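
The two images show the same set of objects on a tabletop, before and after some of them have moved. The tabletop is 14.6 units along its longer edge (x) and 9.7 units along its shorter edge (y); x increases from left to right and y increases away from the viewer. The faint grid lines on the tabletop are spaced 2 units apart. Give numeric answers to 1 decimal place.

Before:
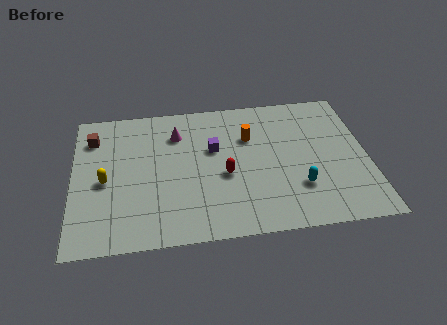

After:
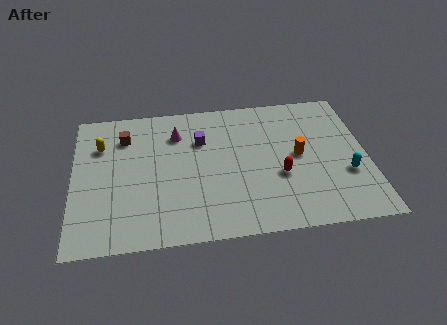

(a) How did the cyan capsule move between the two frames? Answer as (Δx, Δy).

(2.4, 0.6)

The cyan capsule was at about (11.1, 2.8) and moved to about (13.5, 3.4).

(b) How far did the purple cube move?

0.9

From (7.0, 6.0) to (6.4, 6.7), the purple cube covered √(0.6² + 0.7²) ≈ 0.9 units.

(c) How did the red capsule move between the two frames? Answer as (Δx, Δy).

(2.7, -0.4)

The red capsule started near (7.5, 4.1) and ended near (10.2, 3.7).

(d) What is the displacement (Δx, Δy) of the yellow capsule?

(-0.2, 2.5)

From the two frames, the yellow capsule sits at roughly (1.6, 4.4) before and (1.4, 6.9) after.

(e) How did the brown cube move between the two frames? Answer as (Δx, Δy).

(1.6, -0.1)

The brown cube started near (1.0, 7.5) and ended near (2.6, 7.4).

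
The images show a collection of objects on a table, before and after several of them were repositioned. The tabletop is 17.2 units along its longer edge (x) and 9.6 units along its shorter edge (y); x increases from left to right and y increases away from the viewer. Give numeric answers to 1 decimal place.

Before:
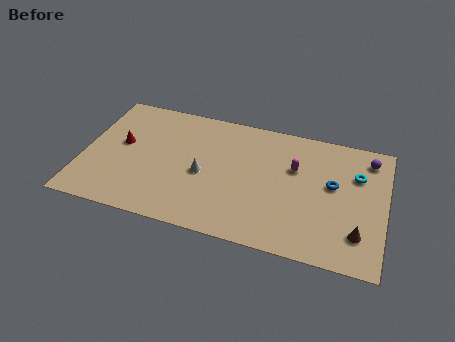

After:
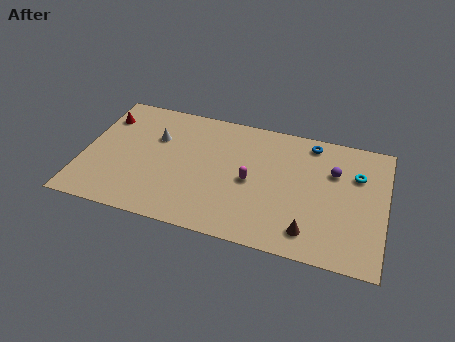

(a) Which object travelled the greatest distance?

the white cone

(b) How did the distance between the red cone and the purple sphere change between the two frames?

-0.9

They were about 14.2 units apart before and 13.3 after — 0.9 units closer together.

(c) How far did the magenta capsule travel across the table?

2.9

The magenta capsule moved from about (12.0, 6.2) to (9.6, 4.5), a distance of √(2.4² + 1.7²) ≈ 2.9.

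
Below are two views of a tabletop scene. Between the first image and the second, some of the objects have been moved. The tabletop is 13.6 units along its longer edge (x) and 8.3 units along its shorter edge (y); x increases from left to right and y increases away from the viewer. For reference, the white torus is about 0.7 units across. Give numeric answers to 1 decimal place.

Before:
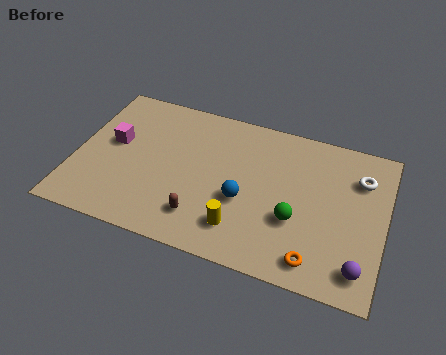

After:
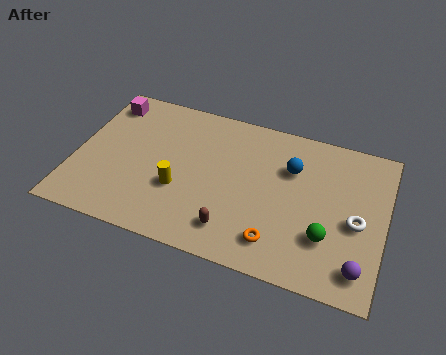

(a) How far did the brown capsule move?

1.4

The brown capsule was near (5.8, 1.8) before and (7.2, 1.6) after, so it travelled √(1.4² + 0.2²) ≈ 1.4 units.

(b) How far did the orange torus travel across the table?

1.7

From (10.8, 1.2) to (9.1, 1.6), the orange torus covered √(1.7² + 0.4²) ≈ 1.7 units.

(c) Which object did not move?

the purple sphere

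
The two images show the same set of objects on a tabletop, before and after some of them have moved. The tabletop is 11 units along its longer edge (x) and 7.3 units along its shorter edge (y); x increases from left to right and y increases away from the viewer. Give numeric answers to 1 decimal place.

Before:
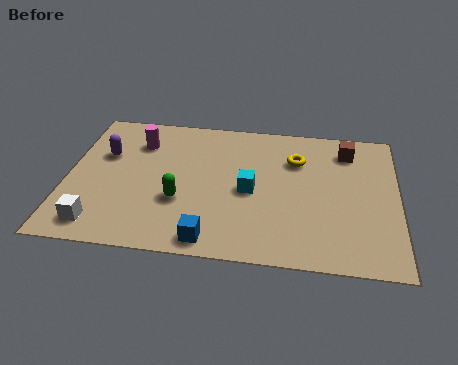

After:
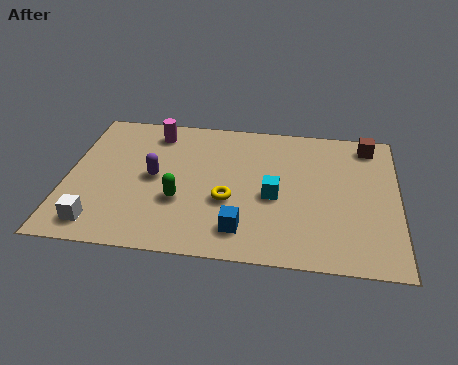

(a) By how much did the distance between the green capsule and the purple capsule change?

-1.9

The distance was about 3.3 in the first image and 1.4 in the second, so they moved 1.9 units closer together.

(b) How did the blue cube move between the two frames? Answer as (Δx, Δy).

(1.0, 0.6)

From the two frames, the blue cube sits at roughly (4.9, 0.8) before and (5.9, 1.4) after.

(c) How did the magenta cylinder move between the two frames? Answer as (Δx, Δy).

(0.5, 0.6)

The magenta cylinder started near (2.3, 5.5) and ended near (2.8, 6.1).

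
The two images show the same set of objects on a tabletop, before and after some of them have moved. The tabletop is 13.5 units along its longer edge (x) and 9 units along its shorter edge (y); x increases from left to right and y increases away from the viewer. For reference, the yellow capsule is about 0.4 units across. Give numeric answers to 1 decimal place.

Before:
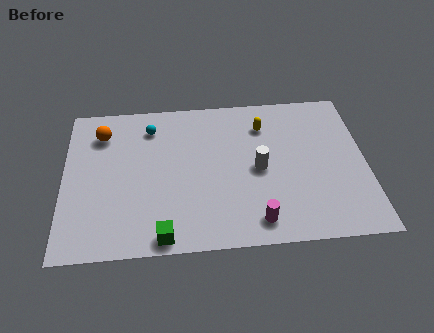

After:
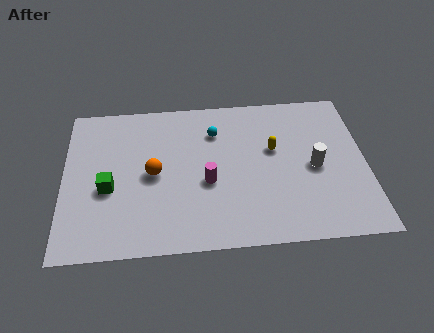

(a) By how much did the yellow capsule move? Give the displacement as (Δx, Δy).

(0.4, -1.5)

The yellow capsule started near (9.0, 6.9) and ended near (9.4, 5.4).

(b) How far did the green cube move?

3.8

From (4.4, 0.8) to (2.0, 3.7), the green cube covered √(2.4² + 2.9²) ≈ 3.8 units.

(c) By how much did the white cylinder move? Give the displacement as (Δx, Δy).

(2.5, -0.1)

The white cylinder was at about (8.7, 4.3) and moved to about (11.2, 4.2).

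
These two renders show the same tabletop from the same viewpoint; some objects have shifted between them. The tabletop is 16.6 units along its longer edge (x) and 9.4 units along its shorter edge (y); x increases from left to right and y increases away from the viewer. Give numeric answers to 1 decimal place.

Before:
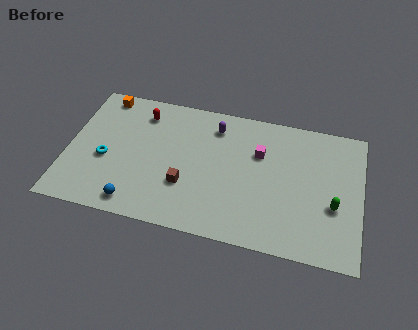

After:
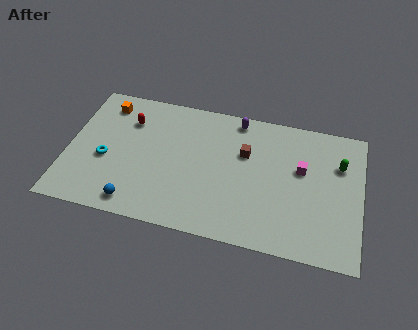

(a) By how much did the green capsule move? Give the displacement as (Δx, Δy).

(0.2, 2.9)

The green capsule was at about (15.1, 3.6) and moved to about (15.3, 6.5).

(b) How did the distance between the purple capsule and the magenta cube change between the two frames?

+1.8

They were about 2.9 units apart before and 4.7 after — 1.8 units further apart.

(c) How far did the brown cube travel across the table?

4.4

The brown cube was near (6.8, 3.1) before and (10.0, 6.1) after, so it travelled √(3.2² + 3.0²) ≈ 4.4 units.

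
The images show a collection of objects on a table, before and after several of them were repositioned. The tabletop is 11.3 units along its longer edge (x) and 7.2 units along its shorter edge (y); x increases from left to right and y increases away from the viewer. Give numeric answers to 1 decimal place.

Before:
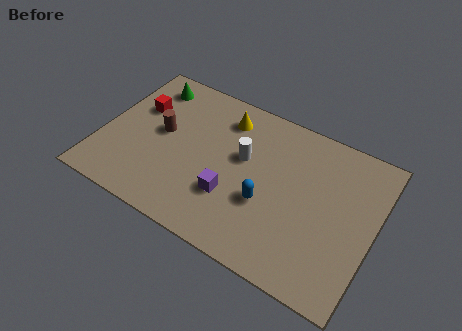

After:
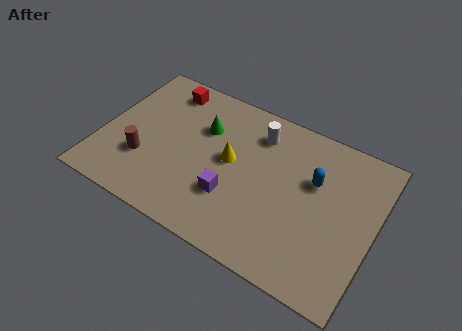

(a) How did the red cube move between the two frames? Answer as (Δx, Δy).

(0.9, 1.4)

The red cube started near (1.3, 4.7) and ended near (2.2, 6.1).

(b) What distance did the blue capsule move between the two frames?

2.5

The blue capsule was near (7.0, 2.7) before and (8.7, 4.6) after, so it travelled √(1.7² + 1.9²) ≈ 2.5 units.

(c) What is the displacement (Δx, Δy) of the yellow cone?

(0.5, -1.9)

The yellow cone started near (4.8, 5.8) and ended near (5.3, 3.9).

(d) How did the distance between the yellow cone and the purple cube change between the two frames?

-2.0

They were about 3.6 units apart before and 1.6 after — 2.0 units closer together.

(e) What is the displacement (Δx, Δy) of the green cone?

(2.5, -1.1)

From the two frames, the green cone sits at roughly (1.5, 6.0) before and (4.0, 4.9) after.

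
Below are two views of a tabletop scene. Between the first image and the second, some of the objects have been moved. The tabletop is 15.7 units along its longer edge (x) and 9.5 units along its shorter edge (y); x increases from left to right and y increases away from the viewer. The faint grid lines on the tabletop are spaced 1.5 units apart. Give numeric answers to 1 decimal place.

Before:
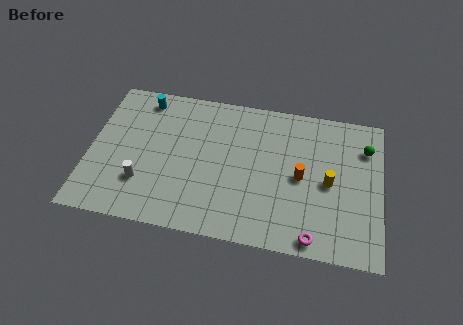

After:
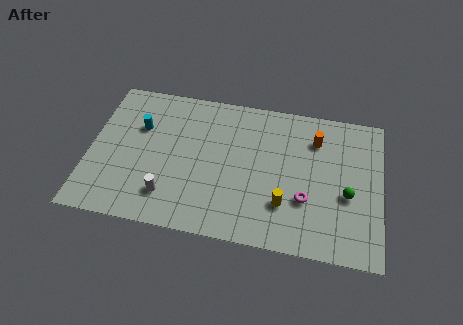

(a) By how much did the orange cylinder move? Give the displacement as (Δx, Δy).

(0.7, 2.6)

The orange cylinder was at about (11.4, 4.6) and moved to about (12.1, 7.2).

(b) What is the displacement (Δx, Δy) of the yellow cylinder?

(-2.3, -1.8)

The yellow cylinder started near (12.9, 4.5) and ended near (10.6, 2.7).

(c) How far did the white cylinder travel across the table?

1.5

From (3.0, 2.7) to (4.4, 2.1), the white cylinder covered √(1.4² + 0.6²) ≈ 1.5 units.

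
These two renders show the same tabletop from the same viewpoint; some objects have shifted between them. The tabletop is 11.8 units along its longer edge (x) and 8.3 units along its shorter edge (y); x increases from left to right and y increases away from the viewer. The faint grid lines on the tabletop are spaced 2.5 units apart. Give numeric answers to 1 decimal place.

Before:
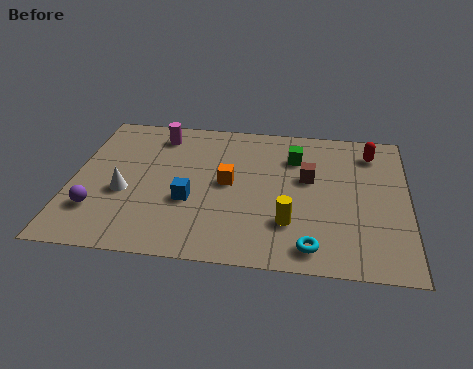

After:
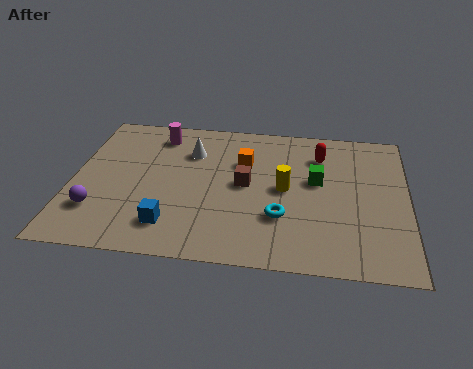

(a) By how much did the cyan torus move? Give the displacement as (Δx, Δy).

(-1.1, 1.5)

From the two frames, the cyan torus sits at roughly (8.5, 1.1) before and (7.4, 2.6) after.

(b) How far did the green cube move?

1.5

From (7.8, 6.1) to (8.6, 4.8), the green cube covered √(0.8² + 1.3²) ≈ 1.5 units.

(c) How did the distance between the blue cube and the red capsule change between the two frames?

-0.4

The distance was about 7.3 in the first image and 6.9 in the second, so they moved 0.4 units closer together.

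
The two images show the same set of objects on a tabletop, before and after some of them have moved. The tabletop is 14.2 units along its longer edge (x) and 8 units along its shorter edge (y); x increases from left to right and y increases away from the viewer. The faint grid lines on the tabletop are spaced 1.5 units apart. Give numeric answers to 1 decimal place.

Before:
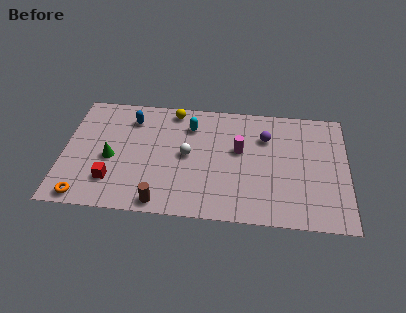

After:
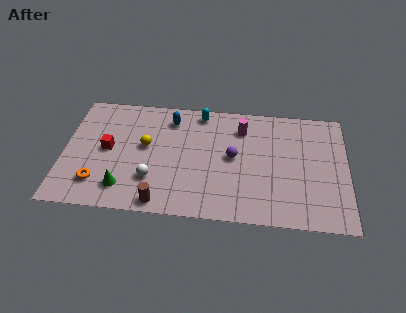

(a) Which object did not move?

the brown cylinder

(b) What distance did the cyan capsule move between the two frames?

1.1

From (6.3, 6.1) to (6.8, 7.1), the cyan capsule covered √(0.5² + 1.0²) ≈ 1.1 units.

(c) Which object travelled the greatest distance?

the yellow sphere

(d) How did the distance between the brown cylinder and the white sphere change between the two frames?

-1.9

Before: roughly 3.5 units apart; after: 1.6. That's 1.9 units closer together.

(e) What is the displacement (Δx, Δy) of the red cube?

(-0.3, 2.1)

The red cube started near (2.5, 2.0) and ended near (2.2, 4.1).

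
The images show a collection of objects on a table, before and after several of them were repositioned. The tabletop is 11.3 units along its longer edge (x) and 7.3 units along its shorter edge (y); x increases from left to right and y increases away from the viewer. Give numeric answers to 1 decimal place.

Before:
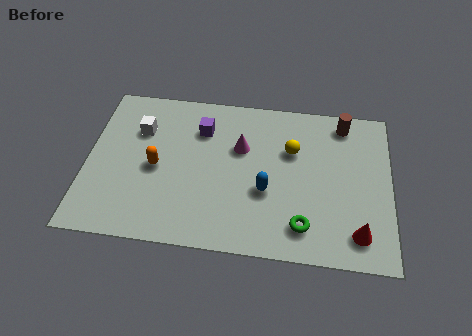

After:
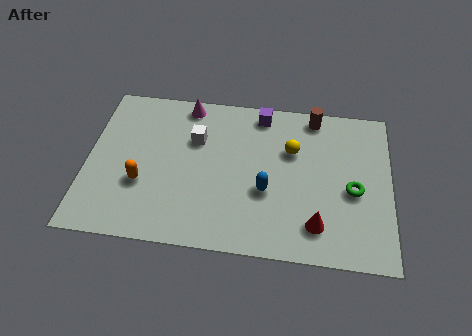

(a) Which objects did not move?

the blue capsule and the yellow sphere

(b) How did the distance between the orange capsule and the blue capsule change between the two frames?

+0.5

They were about 4.1 units apart before and 4.6 after — 0.5 units further apart.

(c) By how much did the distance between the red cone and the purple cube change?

-1.8

The distance was about 7.2 in the first image and 5.4 in the second, so they moved 1.8 units closer together.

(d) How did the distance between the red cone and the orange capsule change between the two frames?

-1.2

They were about 7.8 units apart before and 6.6 after — 1.2 units closer together.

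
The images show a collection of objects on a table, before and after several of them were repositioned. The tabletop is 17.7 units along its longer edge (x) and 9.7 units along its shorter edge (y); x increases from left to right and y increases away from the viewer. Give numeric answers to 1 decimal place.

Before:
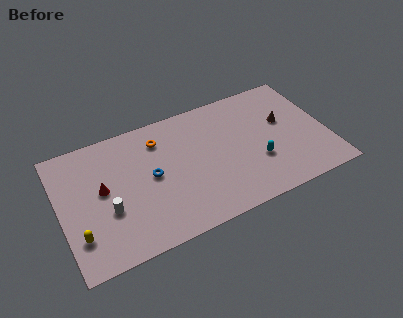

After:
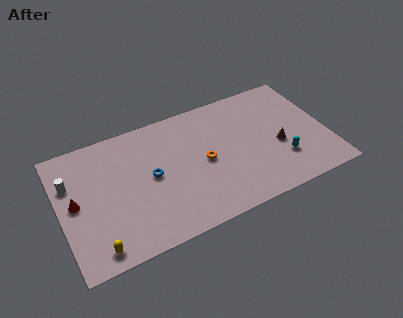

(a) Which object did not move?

the blue torus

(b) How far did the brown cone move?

1.9

The brown cone moved from about (15.0, 5.8) to (14.4, 4.0), a distance of √(0.6² + 1.8²) ≈ 1.9.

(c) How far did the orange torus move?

4.0

The orange torus was near (6.8, 7.6) before and (9.5, 4.7) after, so it travelled √(2.7² + 2.9²) ≈ 4.0 units.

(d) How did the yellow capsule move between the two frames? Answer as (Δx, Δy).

(1.0, -1.3)

From the two frames, the yellow capsule sits at roughly (1.0, 2.5) before and (2.0, 1.2) after.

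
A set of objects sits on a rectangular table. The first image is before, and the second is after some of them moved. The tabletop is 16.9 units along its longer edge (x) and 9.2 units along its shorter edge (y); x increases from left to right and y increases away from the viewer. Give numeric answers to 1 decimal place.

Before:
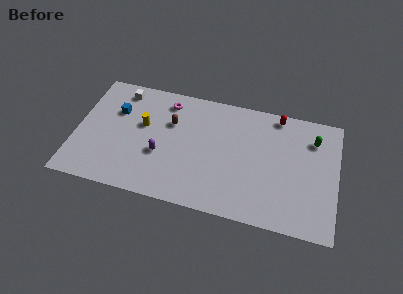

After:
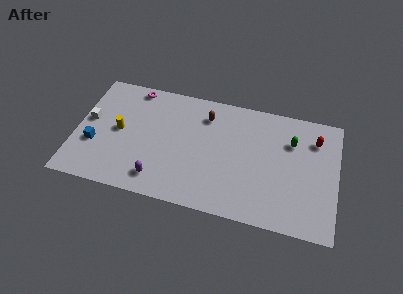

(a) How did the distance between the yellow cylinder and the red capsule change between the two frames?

+3.8

They were about 9.0 units apart before and 12.8 after — 3.8 units further apart.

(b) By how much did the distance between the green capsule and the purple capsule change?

-0.7

Before: roughly 10.3 units apart; after: 9.6. That's 0.7 units closer together.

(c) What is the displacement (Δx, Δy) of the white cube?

(-1.9, -2.8)

The white cube was at about (2.7, 7.9) and moved to about (0.8, 5.1).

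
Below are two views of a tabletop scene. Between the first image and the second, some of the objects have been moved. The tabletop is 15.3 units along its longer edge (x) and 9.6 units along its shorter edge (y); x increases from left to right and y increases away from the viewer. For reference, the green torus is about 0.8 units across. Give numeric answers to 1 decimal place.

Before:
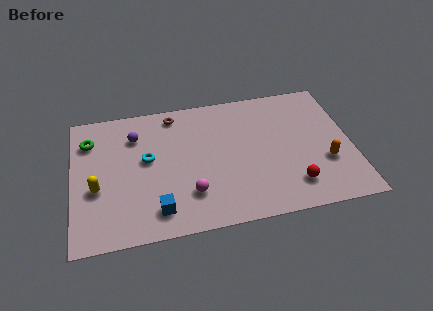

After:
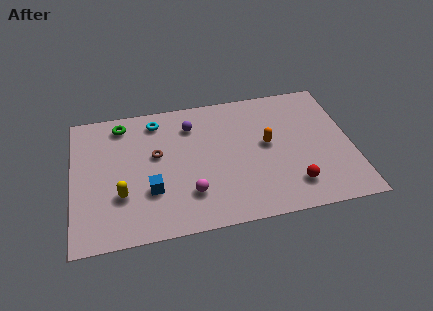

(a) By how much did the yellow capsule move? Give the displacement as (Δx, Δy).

(1.3, -0.7)

The yellow capsule was at about (1.3, 3.8) and moved to about (2.6, 3.1).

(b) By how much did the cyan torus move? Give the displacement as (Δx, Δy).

(0.6, 2.7)

The cyan torus was at about (4.1, 5.4) and moved to about (4.7, 8.1).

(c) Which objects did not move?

the magenta sphere and the red sphere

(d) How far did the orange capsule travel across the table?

3.6

The orange capsule moved from about (13.8, 3.3) to (10.7, 5.2), a distance of √(3.1² + 1.9²) ≈ 3.6.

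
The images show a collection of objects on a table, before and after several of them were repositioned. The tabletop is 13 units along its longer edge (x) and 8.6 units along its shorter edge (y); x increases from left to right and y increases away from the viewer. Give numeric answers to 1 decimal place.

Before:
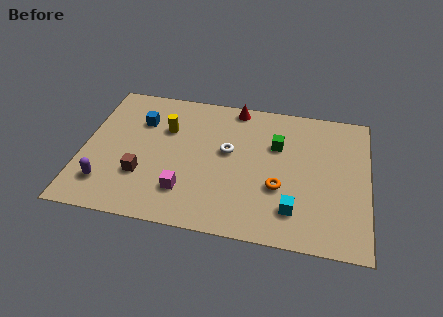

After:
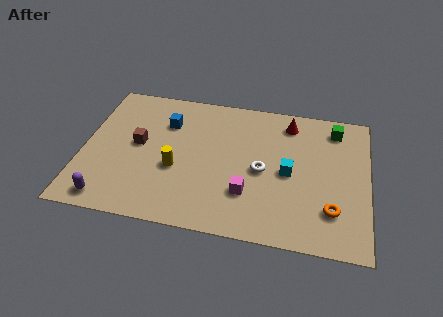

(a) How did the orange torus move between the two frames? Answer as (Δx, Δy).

(2.4, -0.9)

The orange torus started near (9.0, 3.1) and ended near (11.4, 2.2).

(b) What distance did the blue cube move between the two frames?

1.2

The blue cube moved from about (2.5, 6.1) to (3.7, 6.2), a distance of √(1.2² + 0.1²) ≈ 1.2.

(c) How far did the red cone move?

2.6

The red cone moved from about (6.8, 7.8) to (9.3, 7.2), a distance of √(2.5² + 0.6²) ≈ 2.6.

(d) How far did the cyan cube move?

2.2

From (9.7, 1.9) to (9.4, 4.1), the cyan cube covered √(0.3² + 2.2²) ≈ 2.2 units.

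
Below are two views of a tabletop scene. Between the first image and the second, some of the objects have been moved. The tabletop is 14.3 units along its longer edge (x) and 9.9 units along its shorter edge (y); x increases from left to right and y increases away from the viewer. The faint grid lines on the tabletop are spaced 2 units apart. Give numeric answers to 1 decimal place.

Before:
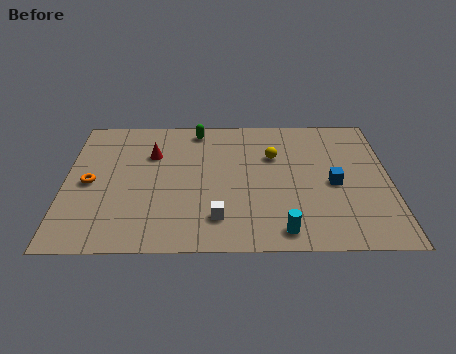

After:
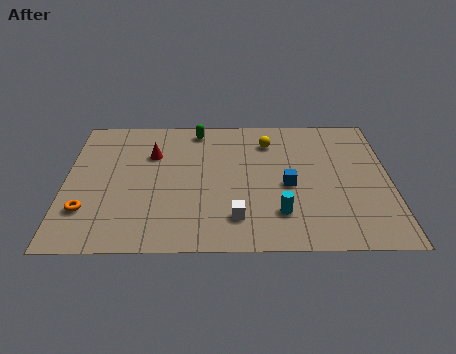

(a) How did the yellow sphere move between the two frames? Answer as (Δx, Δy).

(-0.2, 1.1)

The yellow sphere started near (9.2, 6.6) and ended near (9.0, 7.7).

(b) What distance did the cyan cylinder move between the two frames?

1.2

The cyan cylinder moved from about (9.5, 1.2) to (9.4, 2.4), a distance of √(0.1² + 1.2²) ≈ 1.2.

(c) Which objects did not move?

the green capsule and the red cone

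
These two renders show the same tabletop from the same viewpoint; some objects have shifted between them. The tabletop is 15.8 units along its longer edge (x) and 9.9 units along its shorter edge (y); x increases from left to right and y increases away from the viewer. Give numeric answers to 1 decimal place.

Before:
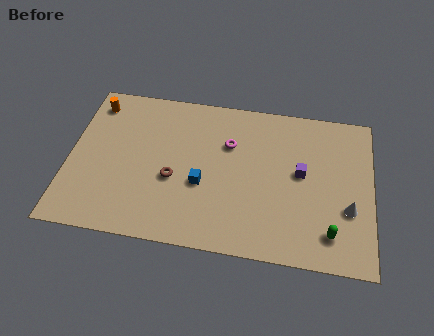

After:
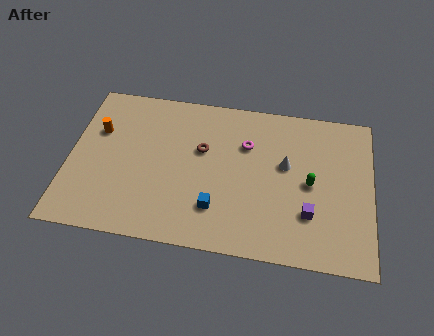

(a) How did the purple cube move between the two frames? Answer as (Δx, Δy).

(0.5, -2.5)

The purple cube started near (12.1, 5.4) and ended near (12.6, 2.9).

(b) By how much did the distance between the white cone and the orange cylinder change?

-4.4

The distance was about 14.3 in the first image and 9.9 in the second, so they moved 4.4 units closer together.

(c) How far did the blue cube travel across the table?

1.6

The blue cube moved from about (7.0, 3.9) to (7.8, 2.5), a distance of √(0.8² + 1.4²) ≈ 1.6.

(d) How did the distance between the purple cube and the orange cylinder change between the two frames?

+0.4

Before: roughly 11.4 units apart; after: 11.8. That's 0.4 units further apart.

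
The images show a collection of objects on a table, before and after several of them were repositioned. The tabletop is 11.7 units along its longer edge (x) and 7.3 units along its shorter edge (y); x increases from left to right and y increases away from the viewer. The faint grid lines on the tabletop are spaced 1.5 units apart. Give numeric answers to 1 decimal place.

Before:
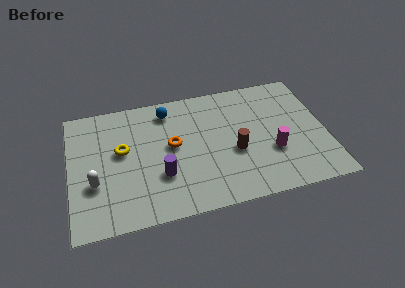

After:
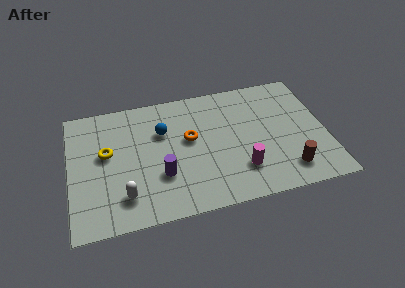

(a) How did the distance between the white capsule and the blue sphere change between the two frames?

-1.1

The distance was about 4.9 in the first image and 3.8 in the second, so they moved 1.1 units closer together.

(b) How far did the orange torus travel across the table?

0.8

From (4.7, 4.0) to (5.5, 4.2), the orange torus covered √(0.8² + 0.2²) ≈ 0.8 units.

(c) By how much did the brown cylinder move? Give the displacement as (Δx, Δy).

(2.3, -1.6)

The brown cylinder started near (7.5, 3.0) and ended near (9.8, 1.4).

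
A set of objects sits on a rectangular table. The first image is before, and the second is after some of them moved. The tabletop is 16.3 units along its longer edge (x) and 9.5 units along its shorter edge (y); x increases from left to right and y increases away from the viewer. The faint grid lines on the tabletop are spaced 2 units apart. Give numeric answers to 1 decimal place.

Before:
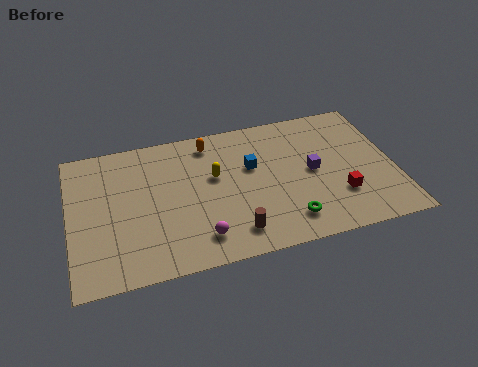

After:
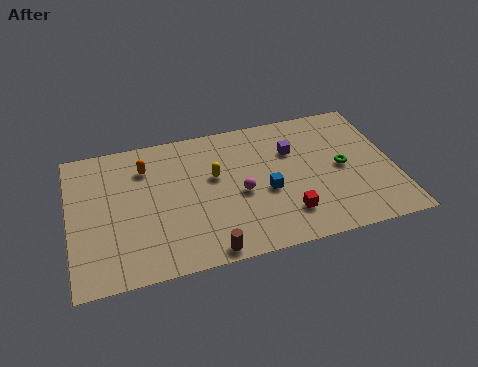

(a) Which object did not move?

the yellow capsule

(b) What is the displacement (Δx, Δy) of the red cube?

(-2.7, -0.6)

The red cube was at about (13.4, 2.8) and moved to about (10.7, 2.2).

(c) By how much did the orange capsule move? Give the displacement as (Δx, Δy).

(-3.3, -0.9)

The orange capsule was at about (7.2, 8.1) and moved to about (3.9, 7.2).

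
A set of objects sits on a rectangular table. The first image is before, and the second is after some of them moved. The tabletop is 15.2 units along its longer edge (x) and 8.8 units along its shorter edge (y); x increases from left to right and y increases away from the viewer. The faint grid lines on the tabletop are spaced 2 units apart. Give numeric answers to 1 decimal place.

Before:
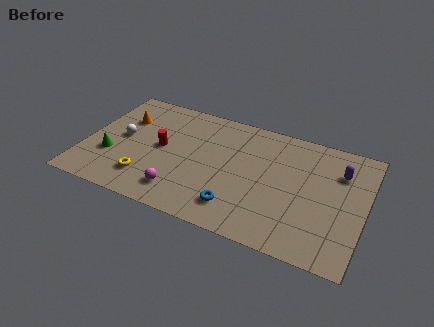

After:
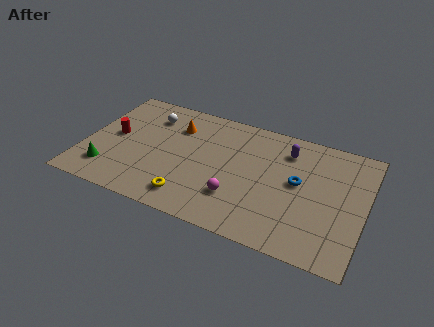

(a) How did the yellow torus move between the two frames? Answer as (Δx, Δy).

(2.5, -0.5)

The yellow torus was at about (3.6, 2.0) and moved to about (6.1, 1.5).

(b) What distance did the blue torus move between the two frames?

4.2

The blue torus moved from about (8.6, 1.8) to (11.6, 4.8), a distance of √(3.0² + 3.0²) ≈ 4.2.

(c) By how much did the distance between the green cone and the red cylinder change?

-0.4

Before: roughly 3.1 units apart; after: 2.7. That's 0.4 units closer together.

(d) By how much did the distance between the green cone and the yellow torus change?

+2.3

The distance was about 2.3 in the first image and 4.6 in the second, so they moved 2.3 units further apart.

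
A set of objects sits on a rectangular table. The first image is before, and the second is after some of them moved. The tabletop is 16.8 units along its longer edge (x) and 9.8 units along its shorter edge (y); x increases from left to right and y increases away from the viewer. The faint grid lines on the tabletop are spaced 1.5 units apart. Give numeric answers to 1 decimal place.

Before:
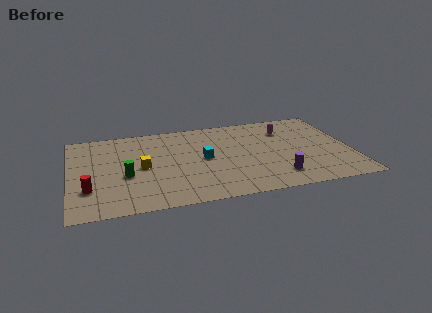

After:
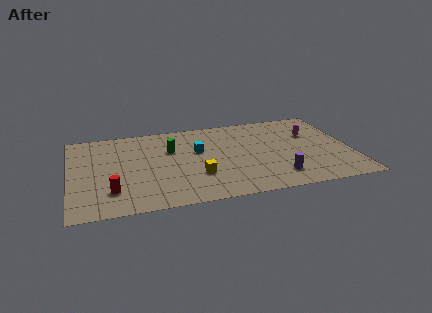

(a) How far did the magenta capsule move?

1.7

The magenta capsule was near (13.1, 7.3) before and (14.6, 6.5) after, so it travelled √(1.5² + 0.8²) ≈ 1.7 units.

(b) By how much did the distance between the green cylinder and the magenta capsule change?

-1.8

They were about 10.3 units apart before and 8.5 after — 1.8 units closer together.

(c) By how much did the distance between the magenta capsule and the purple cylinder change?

-0.3

Before: roughly 5.4 units apart; after: 5.1. That's 0.3 units closer together.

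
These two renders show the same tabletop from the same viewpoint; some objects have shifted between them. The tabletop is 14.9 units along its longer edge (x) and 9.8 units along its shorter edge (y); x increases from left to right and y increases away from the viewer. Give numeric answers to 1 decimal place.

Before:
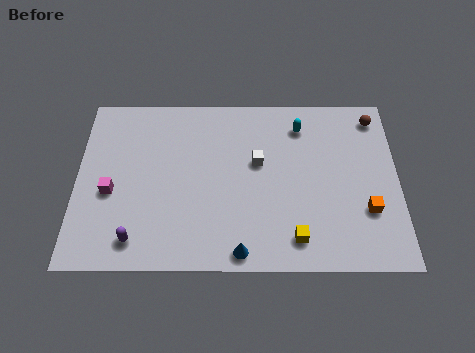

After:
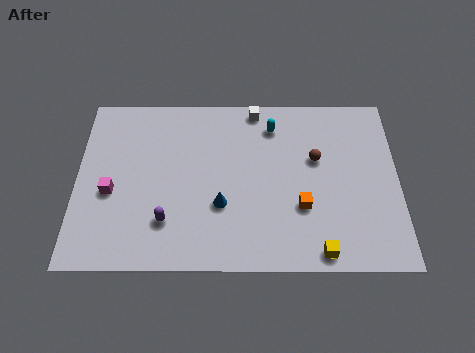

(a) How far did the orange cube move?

3.0

The orange cube was near (13.4, 3.1) before and (10.4, 3.3) after, so it travelled √(3.0² + 0.2²) ≈ 3.0 units.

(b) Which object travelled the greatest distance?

the brown sphere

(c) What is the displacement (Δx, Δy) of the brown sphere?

(-2.8, -2.4)

From the two frames, the brown sphere sits at roughly (13.9, 8.4) before and (11.1, 6.0) after.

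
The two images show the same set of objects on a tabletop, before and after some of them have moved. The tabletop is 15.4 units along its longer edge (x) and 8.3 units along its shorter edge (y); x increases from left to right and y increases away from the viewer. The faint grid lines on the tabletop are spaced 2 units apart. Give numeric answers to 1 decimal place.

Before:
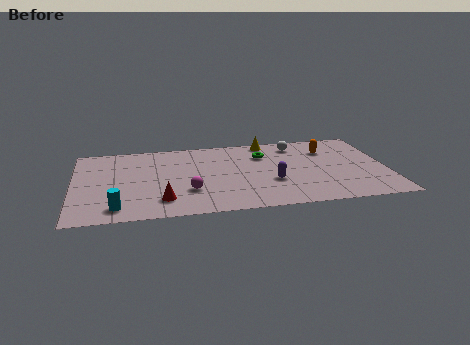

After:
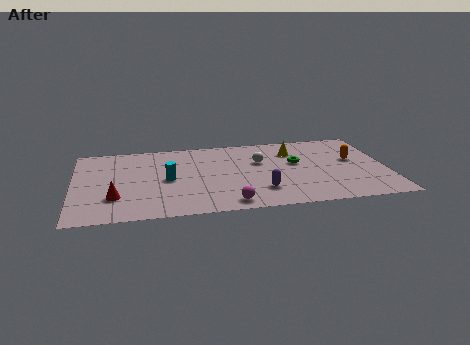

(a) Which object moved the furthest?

the cyan cylinder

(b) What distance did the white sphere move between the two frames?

2.5

The white sphere moved from about (11.1, 6.9) to (9.2, 5.3), a distance of √(1.9² + 1.6²) ≈ 2.5.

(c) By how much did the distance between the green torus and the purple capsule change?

+0.4

Before: roughly 3.0 units apart; after: 3.4. That's 0.4 units further apart.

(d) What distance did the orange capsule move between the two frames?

1.8

The orange capsule moved from about (12.6, 6.1) to (13.8, 4.8), a distance of √(1.2² + 1.3²) ≈ 1.8.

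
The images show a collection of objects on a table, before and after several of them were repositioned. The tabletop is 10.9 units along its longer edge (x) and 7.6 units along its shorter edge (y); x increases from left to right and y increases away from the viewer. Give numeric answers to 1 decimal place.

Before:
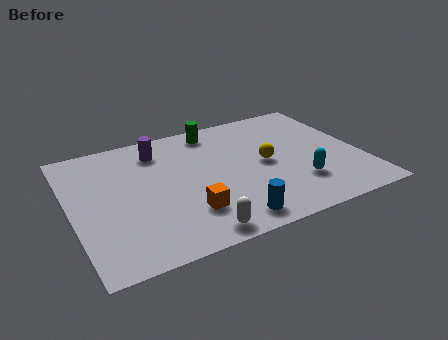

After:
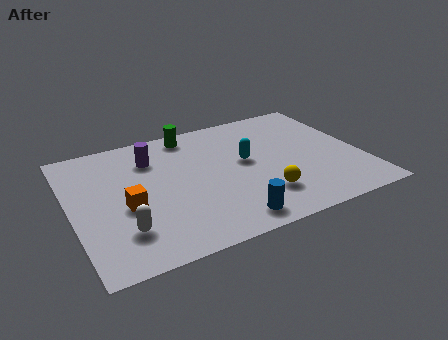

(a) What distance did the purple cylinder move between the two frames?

0.5

The purple cylinder moved from about (3.5, 6.1) to (3.2, 5.7), a distance of √(0.3² + 0.4²) ≈ 0.5.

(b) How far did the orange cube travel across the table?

2.4

From (4.1, 2.0) to (2.0, 3.2), the orange cube covered √(2.1² + 1.2²) ≈ 2.4 units.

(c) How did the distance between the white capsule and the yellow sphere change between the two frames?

+0.9

Before: roughly 4.3 units apart; after: 5.2. That's 0.9 units further apart.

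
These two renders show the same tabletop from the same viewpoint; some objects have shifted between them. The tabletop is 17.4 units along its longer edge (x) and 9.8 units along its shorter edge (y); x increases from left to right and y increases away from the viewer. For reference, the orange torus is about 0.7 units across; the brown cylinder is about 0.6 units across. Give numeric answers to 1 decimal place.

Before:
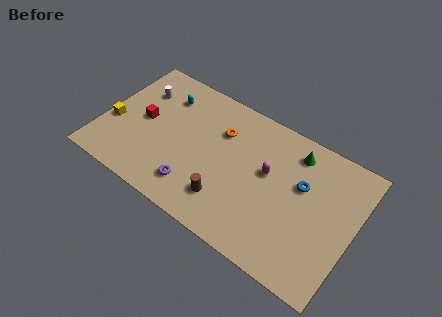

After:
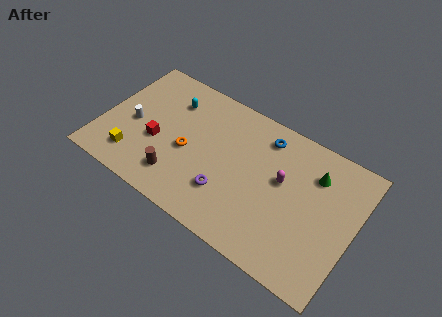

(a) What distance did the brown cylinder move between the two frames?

3.4

The brown cylinder moved from about (9.1, 2.3) to (5.7, 2.1), a distance of √(3.4² + 0.2²) ≈ 3.4.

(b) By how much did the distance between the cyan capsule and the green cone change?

+1.0

They were about 9.1 units apart before and 10.1 after — 1.0 units further apart.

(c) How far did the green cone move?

1.7

The green cone moved from about (12.9, 8.1) to (14.4, 7.3), a distance of √(1.5² + 0.8²) ≈ 1.7.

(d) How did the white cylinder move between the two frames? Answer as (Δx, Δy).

(0.0, -2.7)

The white cylinder was at about (2.1, 7.1) and moved to about (2.1, 4.4).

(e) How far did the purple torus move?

2.2

From (6.9, 2.0) to (9.0, 2.8), the purple torus covered √(2.1² + 0.8²) ≈ 2.2 units.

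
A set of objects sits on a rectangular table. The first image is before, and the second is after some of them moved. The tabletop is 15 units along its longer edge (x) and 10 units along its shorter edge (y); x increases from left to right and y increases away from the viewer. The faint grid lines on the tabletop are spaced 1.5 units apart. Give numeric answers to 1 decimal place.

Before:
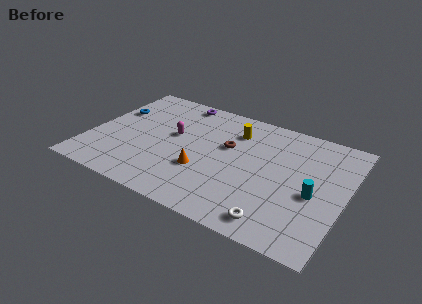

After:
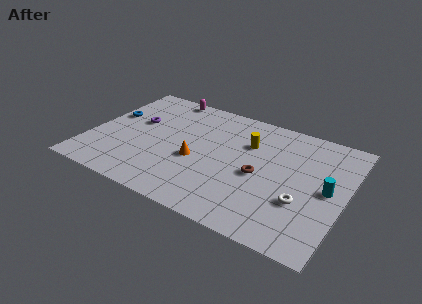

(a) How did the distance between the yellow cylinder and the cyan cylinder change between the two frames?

-0.8

They were about 6.1 units apart before and 5.3 after — 0.8 units closer together.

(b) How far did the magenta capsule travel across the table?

3.7

From (4.8, 5.7) to (3.7, 9.2), the magenta capsule covered √(1.1² + 3.5²) ≈ 3.7 units.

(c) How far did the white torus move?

2.4

The white torus moved from about (11.5, 1.3) to (12.7, 3.4), a distance of √(1.2² + 2.1²) ≈ 2.4.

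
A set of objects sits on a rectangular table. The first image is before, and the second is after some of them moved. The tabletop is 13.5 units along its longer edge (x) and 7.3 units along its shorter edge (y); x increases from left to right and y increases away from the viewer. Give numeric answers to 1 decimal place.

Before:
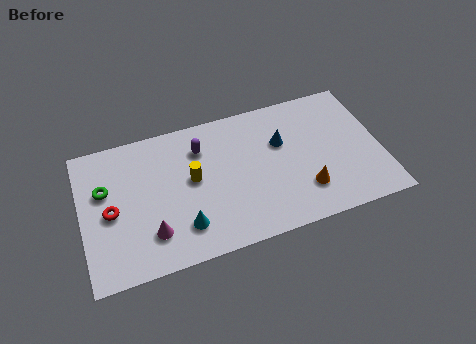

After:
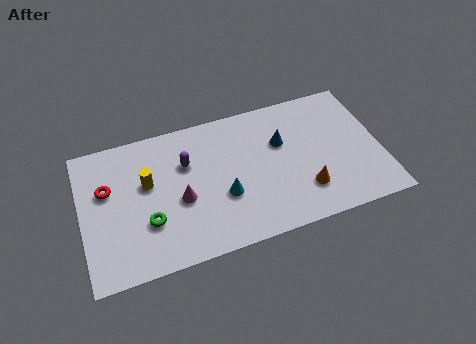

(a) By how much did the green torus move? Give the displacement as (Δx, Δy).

(1.8, -2.2)

The green torus started near (1.1, 4.6) and ended near (2.9, 2.4).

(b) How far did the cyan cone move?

2.1

From (4.4, 1.7) to (6.3, 2.7), the cyan cone covered √(1.9² + 1.0²) ≈ 2.1 units.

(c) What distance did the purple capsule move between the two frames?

0.9

From (5.5, 5.5) to (4.8, 4.9), the purple capsule covered √(0.7² + 0.6²) ≈ 0.9 units.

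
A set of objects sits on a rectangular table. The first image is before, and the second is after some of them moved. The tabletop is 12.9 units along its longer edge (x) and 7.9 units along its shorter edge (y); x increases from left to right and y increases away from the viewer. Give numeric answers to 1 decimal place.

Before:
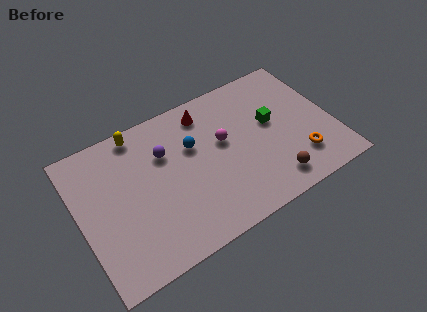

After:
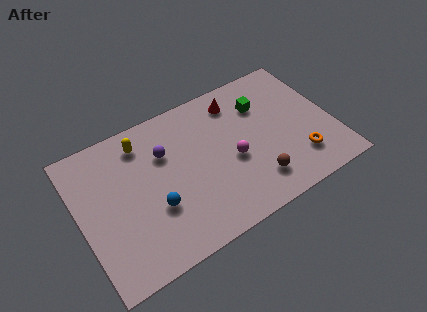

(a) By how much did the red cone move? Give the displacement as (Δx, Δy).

(1.6, -0.1)

From the two frames, the red cone sits at roughly (6.8, 6.6) before and (8.4, 6.5) after.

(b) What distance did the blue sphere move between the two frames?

3.3

The blue sphere was near (5.9, 5.1) before and (3.6, 2.8) after, so it travelled √(2.3² + 2.3²) ≈ 3.3 units.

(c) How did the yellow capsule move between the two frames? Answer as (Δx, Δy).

(0.1, -0.6)

From the two frames, the yellow capsule sits at roughly (3.4, 7.1) before and (3.5, 6.5) after.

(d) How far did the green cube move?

1.2

The green cube moved from about (9.9, 4.5) to (9.6, 5.7), a distance of √(0.3² + 1.2²) ≈ 1.2.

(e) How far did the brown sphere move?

0.9

The brown sphere moved from about (9.4, 1.3) to (8.6, 1.7), a distance of √(0.8² + 0.4²) ≈ 0.9.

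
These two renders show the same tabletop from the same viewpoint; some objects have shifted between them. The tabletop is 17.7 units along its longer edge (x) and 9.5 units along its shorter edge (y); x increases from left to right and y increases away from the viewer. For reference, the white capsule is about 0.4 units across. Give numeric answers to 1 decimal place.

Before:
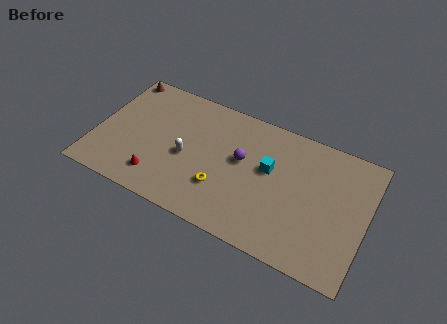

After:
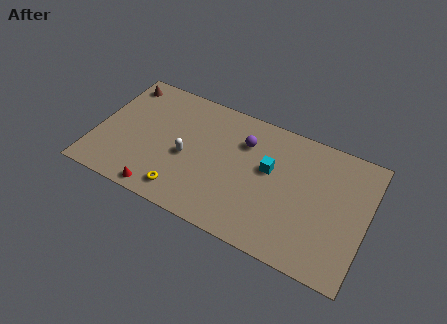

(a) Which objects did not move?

the cyan cube and the white capsule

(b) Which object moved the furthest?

the yellow torus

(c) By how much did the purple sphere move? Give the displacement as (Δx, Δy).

(0.0, 1.4)

The purple sphere was at about (9.5, 5.5) and moved to about (9.5, 6.9).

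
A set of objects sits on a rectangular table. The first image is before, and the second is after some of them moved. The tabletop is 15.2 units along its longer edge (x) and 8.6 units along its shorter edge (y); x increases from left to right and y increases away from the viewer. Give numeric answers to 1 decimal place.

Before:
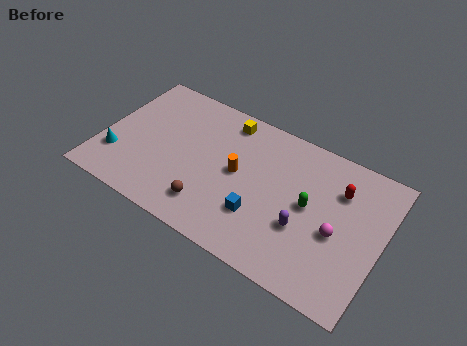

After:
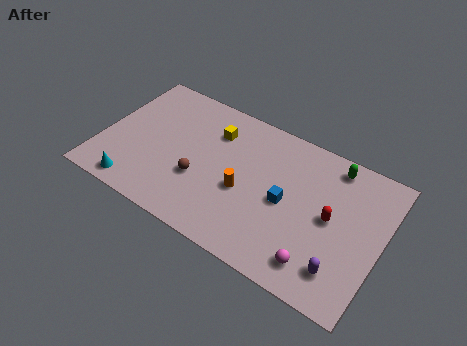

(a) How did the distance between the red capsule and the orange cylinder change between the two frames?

-0.9

They were about 5.6 units apart before and 4.7 after — 0.9 units closer together.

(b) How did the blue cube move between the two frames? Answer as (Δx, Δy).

(1.2, 1.5)

The blue cube started near (8.9, 2.6) and ended near (10.1, 4.1).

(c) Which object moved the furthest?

the green capsule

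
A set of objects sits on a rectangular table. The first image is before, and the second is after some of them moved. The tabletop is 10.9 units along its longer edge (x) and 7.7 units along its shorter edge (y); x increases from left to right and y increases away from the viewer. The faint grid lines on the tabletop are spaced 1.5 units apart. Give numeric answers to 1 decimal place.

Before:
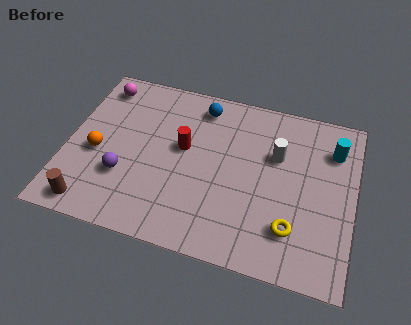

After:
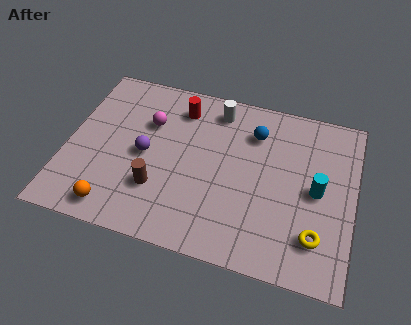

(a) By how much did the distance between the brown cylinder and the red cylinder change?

-0.8

They were about 4.7 units apart before and 3.9 after — 0.8 units closer together.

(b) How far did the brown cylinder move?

2.8

From (1.2, 0.9) to (3.6, 2.3), the brown cylinder covered √(2.4² + 1.4²) ≈ 2.8 units.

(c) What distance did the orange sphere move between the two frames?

2.5

From (1.2, 3.3) to (2.1, 1.0), the orange sphere covered √(0.9² + 2.3²) ≈ 2.5 units.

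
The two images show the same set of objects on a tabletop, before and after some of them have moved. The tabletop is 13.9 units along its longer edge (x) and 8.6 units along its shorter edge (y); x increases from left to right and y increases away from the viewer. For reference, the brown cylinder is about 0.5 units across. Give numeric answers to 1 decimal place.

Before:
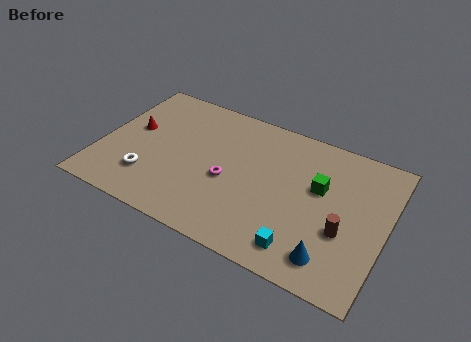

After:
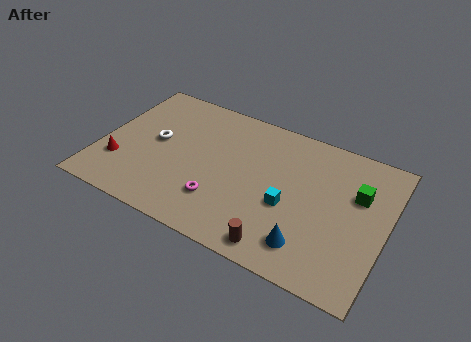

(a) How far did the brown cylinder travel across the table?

3.6

The brown cylinder was near (12.0, 3.2) before and (9.2, 1.0) after, so it travelled √(2.8² + 2.2²) ≈ 3.6 units.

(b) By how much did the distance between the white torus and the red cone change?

-0.4

They were about 3.0 units apart before and 2.6 after — 0.4 units closer together.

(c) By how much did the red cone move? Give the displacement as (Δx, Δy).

(-0.3, -2.4)

From the two frames, the red cone sits at roughly (1.4, 4.9) before and (1.1, 2.5) after.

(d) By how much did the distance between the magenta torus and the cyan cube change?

-1.1

Before: roughly 4.5 units apart; after: 3.4. That's 1.1 units closer together.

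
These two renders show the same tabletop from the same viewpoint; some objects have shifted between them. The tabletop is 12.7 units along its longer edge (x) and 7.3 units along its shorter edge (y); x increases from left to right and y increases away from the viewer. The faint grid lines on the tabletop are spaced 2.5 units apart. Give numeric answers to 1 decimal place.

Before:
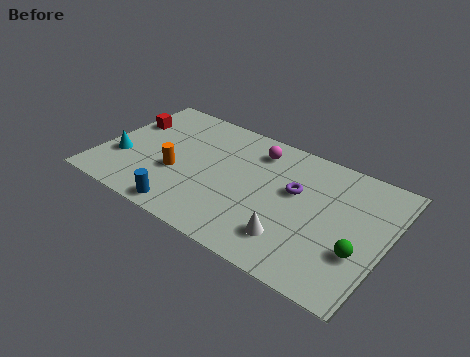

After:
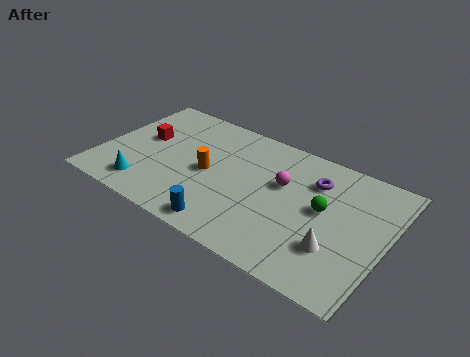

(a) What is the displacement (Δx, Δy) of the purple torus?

(0.7, 1.0)

The purple torus was at about (8.6, 4.4) and moved to about (9.3, 5.4).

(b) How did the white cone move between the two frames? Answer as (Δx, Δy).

(1.8, 0.5)

The white cone was at about (8.9, 1.7) and moved to about (10.7, 2.2).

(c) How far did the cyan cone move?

1.8

The cyan cone moved from about (1.0, 2.5) to (2.3, 1.3), a distance of √(1.3² + 1.2²) ≈ 1.8.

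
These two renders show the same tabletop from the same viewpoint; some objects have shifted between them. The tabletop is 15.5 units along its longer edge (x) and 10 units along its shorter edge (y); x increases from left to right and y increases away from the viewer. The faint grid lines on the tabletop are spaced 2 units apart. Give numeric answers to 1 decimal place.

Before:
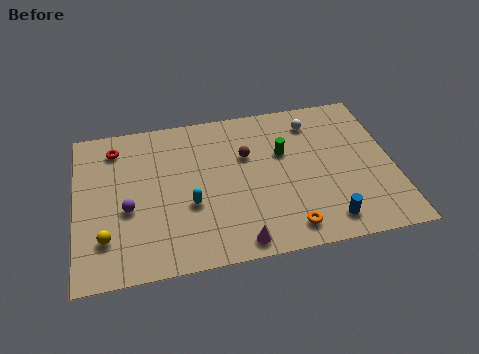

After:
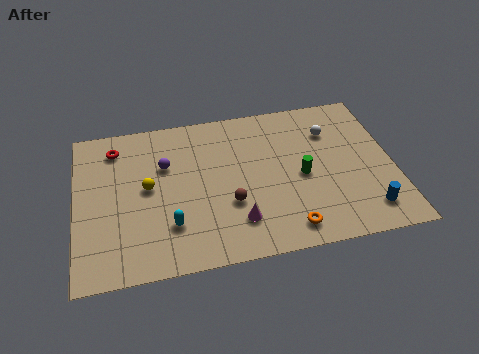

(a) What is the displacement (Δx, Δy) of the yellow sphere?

(2.1, 2.8)

From the two frames, the yellow sphere sits at roughly (1.4, 2.5) before and (3.5, 5.3) after.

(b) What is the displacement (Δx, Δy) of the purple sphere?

(1.9, 2.5)

The purple sphere was at about (2.5, 4.1) and moved to about (4.4, 6.6).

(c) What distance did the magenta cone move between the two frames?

1.3

From (7.7, 1.0) to (7.7, 2.3), the magenta cone covered √(0.0² + 1.3²) ≈ 1.3 units.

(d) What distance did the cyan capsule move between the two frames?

1.5

The cyan capsule was near (5.5, 3.8) before and (4.5, 2.7) after, so it travelled √(1.0² + 1.1²) ≈ 1.5 units.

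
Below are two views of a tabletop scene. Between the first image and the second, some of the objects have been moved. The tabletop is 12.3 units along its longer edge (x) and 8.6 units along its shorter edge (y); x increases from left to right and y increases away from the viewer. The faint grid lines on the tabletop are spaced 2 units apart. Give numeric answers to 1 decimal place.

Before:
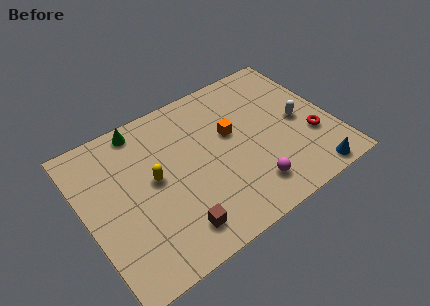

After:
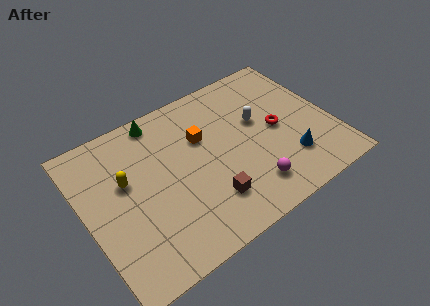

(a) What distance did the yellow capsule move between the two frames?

1.4

The yellow capsule moved from about (3.4, 4.6) to (2.1, 5.2), a distance of √(1.3² + 0.6²) ≈ 1.4.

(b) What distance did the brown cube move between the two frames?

1.9

From (3.9, 1.5) to (5.7, 2.1), the brown cube covered √(1.8² + 0.6²) ≈ 1.9 units.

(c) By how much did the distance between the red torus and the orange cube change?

-0.4

They were about 4.3 units apart before and 3.9 after — 0.4 units closer together.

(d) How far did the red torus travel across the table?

2.0

The red torus was near (11.1, 2.9) before and (9.6, 4.2) after, so it travelled √(1.5² + 1.3²) ≈ 2.0 units.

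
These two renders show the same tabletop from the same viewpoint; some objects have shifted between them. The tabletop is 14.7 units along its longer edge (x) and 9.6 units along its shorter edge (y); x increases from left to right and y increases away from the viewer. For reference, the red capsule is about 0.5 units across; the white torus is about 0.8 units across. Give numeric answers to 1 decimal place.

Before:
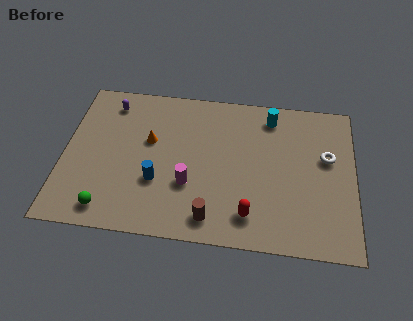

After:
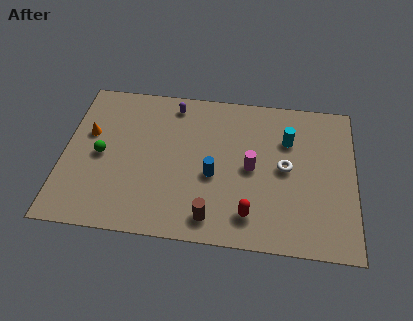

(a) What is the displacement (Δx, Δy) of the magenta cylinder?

(3.1, 1.4)

The magenta cylinder started near (6.4, 3.3) and ended near (9.5, 4.7).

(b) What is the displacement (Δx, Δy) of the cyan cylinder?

(0.9, -1.4)

The cyan cylinder was at about (10.4, 8.1) and moved to about (11.3, 6.7).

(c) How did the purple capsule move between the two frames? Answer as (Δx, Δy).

(3.2, 0.3)

The purple capsule started near (2.2, 8.0) and ended near (5.4, 8.3).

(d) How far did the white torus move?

2.3

The white torus moved from about (13.3, 5.8) to (11.2, 4.9), a distance of √(2.1² + 0.9²) ≈ 2.3.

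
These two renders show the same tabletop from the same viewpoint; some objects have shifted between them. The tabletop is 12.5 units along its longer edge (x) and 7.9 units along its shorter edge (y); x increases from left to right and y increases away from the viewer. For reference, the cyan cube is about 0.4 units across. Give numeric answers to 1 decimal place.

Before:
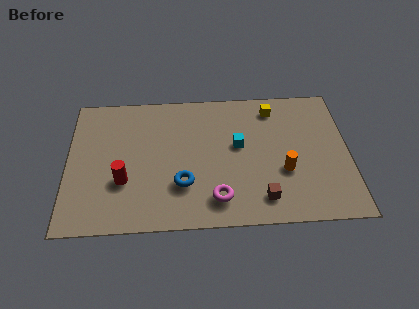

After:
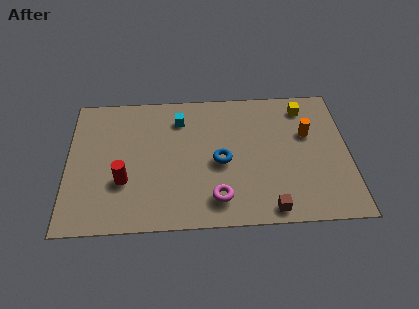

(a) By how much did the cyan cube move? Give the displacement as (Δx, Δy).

(-2.6, 1.7)

The cyan cube started near (7.6, 4.5) and ended near (5.0, 6.2).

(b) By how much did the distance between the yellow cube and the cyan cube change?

+3.0

The distance was about 2.6 in the first image and 5.6 in the second, so they moved 3.0 units further apart.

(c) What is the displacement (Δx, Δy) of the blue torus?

(1.7, 1.2)

The blue torus was at about (5.1, 2.4) and moved to about (6.8, 3.6).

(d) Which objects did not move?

the red cylinder and the magenta torus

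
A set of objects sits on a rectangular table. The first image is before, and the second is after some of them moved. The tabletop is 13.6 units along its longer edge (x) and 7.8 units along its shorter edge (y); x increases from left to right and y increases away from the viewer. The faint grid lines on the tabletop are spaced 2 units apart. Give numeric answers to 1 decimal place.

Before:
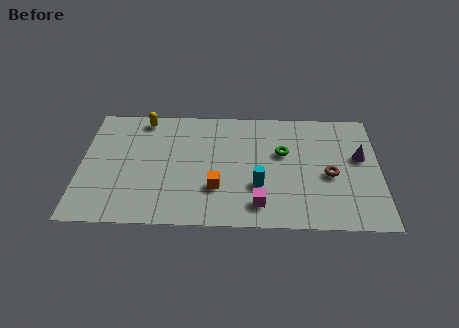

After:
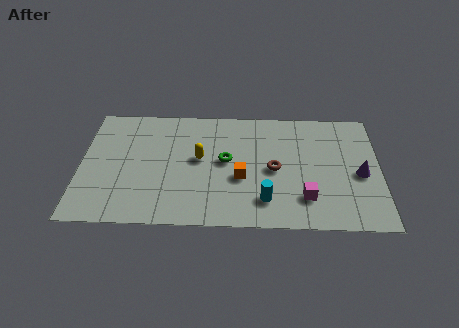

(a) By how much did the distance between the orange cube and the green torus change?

-2.5

Before: roughly 3.8 units apart; after: 1.3. That's 2.5 units closer together.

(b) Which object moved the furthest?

the yellow capsule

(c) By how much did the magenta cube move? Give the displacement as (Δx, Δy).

(2.1, 0.5)

The magenta cube started near (8.1, 1.4) and ended near (10.2, 1.9).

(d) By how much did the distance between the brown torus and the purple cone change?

+2.1

They were about 1.8 units apart before and 3.9 after — 2.1 units further apart.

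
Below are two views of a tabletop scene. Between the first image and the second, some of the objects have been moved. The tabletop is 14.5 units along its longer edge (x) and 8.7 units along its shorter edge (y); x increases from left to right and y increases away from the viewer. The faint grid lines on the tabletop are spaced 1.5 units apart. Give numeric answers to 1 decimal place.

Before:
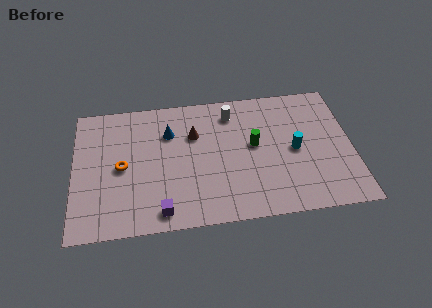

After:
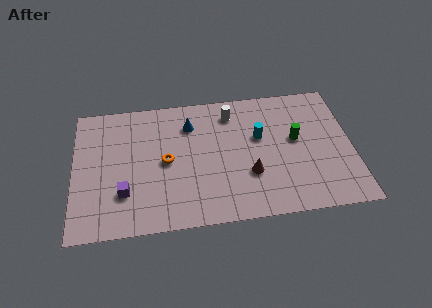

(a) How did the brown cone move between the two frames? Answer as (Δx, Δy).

(2.8, -3.0)

The brown cone was at about (6.3, 5.9) and moved to about (9.1, 2.9).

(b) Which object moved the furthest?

the brown cone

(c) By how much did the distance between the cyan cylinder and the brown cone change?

-3.0

Before: roughly 5.5 units apart; after: 2.5. That's 3.0 units closer together.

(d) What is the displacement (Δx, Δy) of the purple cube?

(-1.9, 1.4)

The purple cube started near (4.5, 1.1) and ended near (2.6, 2.5).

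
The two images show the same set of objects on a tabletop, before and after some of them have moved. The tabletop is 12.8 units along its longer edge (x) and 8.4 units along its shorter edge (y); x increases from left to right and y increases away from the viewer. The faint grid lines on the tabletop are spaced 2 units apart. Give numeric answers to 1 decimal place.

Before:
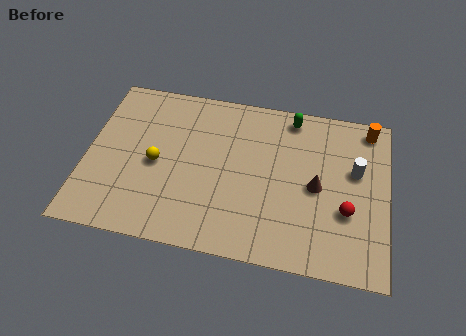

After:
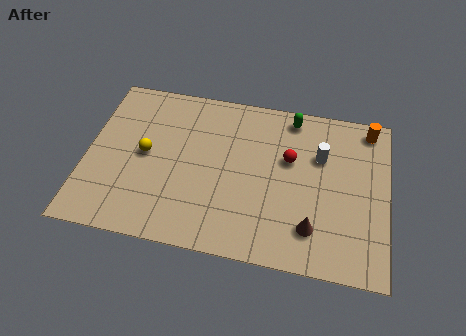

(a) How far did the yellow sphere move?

0.6

From (3.0, 3.9) to (2.5, 4.3), the yellow sphere covered √(0.5² + 0.4²) ≈ 0.6 units.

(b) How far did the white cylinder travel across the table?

1.6

From (11.4, 5.1) to (9.9, 5.6), the white cylinder covered √(1.5² + 0.5²) ≈ 1.6 units.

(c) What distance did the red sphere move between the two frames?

3.3

The red sphere was near (11.1, 3.0) before and (8.6, 5.2) after, so it travelled √(2.5² + 2.2²) ≈ 3.3 units.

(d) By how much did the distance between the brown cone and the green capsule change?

+2.0

They were about 3.6 units apart before and 5.6 after — 2.0 units further apart.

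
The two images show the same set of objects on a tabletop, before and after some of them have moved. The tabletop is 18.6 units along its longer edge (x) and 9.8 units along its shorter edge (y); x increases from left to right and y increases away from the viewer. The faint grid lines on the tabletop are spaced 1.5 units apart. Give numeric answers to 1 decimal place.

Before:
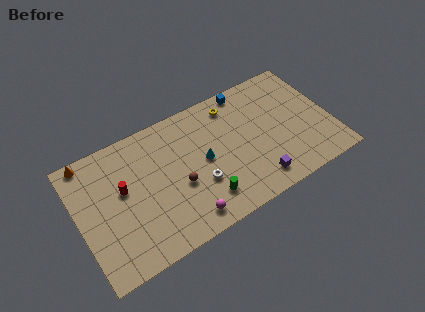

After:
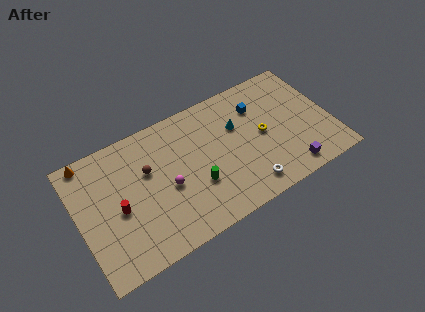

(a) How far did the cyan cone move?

3.0

The cyan cone moved from about (9.2, 5.0) to (11.9, 6.4), a distance of √(2.7² + 1.4²) ≈ 3.0.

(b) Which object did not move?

the orange cone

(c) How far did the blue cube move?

1.8

From (13.0, 8.9) to (13.6, 7.2), the blue cube covered √(0.6² + 1.7²) ≈ 1.8 units.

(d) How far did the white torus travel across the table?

3.8

The white torus moved from about (8.6, 3.4) to (11.9, 1.5), a distance of √(3.3² + 1.9²) ≈ 3.8.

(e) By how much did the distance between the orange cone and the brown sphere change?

-2.9

The distance was about 7.8 in the first image and 4.9 in the second, so they moved 2.9 units closer together.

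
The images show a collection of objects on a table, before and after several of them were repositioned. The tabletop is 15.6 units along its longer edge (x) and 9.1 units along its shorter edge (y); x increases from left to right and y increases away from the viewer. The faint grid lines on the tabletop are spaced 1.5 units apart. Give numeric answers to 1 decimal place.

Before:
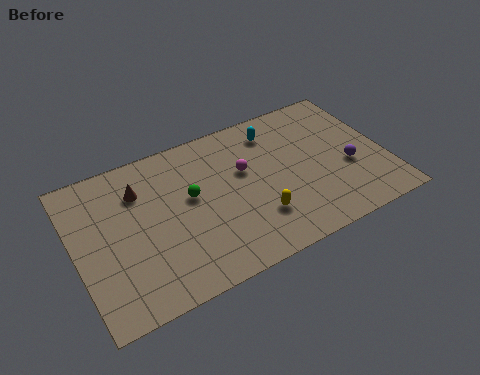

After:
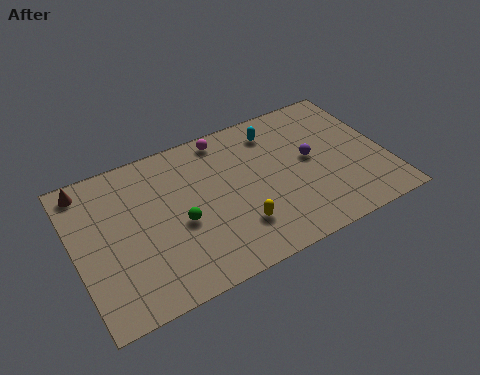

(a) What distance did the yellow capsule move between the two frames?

1.0

From (8.8, 2.5) to (7.8, 2.4), the yellow capsule covered √(1.0² + 0.1²) ≈ 1.0 units.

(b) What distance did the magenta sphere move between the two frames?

2.6

From (8.6, 5.6) to (7.9, 8.1), the magenta sphere covered √(0.7² + 2.5²) ≈ 2.6 units.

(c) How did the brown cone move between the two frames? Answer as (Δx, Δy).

(-2.5, 1.3)

The brown cone was at about (3.4, 6.7) and moved to about (0.9, 8.0).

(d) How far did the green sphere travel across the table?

1.5

From (5.8, 5.2) to (5.1, 3.9), the green sphere covered √(0.7² + 1.3²) ≈ 1.5 units.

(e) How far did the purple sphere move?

2.2

From (13.7, 3.6) to (11.9, 4.9), the purple sphere covered √(1.8² + 1.3²) ≈ 2.2 units.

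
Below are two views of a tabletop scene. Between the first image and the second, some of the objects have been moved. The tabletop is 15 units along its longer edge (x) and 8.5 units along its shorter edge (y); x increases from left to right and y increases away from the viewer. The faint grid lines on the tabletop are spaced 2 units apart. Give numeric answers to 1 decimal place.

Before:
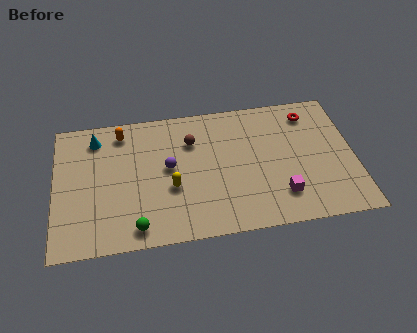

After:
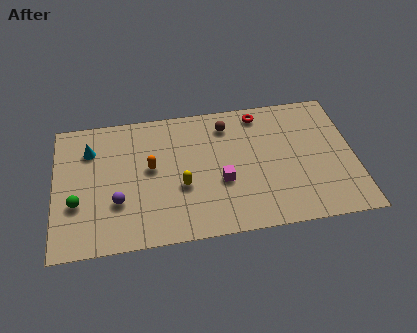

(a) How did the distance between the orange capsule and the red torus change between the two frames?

-3.3

They were about 9.5 units apart before and 6.2 after — 3.3 units closer together.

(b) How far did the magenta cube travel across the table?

3.2

The magenta cube moved from about (11.2, 2.0) to (8.3, 3.3), a distance of √(2.9² + 1.3²) ≈ 3.2.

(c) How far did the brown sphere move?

2.0

The brown sphere was near (6.9, 6.1) before and (8.7, 6.9) after, so it travelled √(1.8² + 0.8²) ≈ 2.0 units.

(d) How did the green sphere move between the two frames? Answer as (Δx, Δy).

(-2.9, 1.9)

The green sphere was at about (4.0, 1.1) and moved to about (1.1, 3.0).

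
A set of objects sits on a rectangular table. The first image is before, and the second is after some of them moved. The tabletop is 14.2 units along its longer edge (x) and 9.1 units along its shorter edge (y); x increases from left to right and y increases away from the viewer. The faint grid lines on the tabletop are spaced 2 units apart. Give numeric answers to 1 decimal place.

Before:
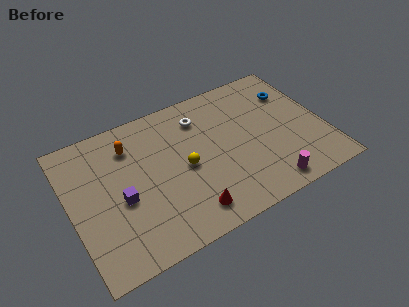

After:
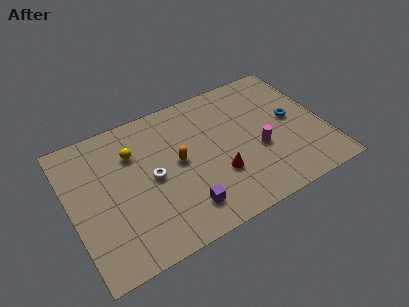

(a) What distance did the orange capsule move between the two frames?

3.3

From (3.6, 7.0) to (6.0, 4.8), the orange capsule covered √(2.4² + 2.2²) ≈ 3.3 units.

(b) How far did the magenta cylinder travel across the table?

2.5

The magenta cylinder moved from about (10.5, 1.1) to (10.4, 3.6), a distance of √(0.1² + 2.5²) ≈ 2.5.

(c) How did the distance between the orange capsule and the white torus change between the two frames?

-2.5

Before: roughly 4.0 units apart; after: 1.5. That's 2.5 units closer together.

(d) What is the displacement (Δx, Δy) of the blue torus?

(-0.3, -1.8)

The blue torus was at about (12.8, 6.6) and moved to about (12.5, 4.8).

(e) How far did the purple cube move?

3.8

The purple cube moved from about (2.7, 3.9) to (5.9, 1.8), a distance of √(3.2² + 2.1²) ≈ 3.8.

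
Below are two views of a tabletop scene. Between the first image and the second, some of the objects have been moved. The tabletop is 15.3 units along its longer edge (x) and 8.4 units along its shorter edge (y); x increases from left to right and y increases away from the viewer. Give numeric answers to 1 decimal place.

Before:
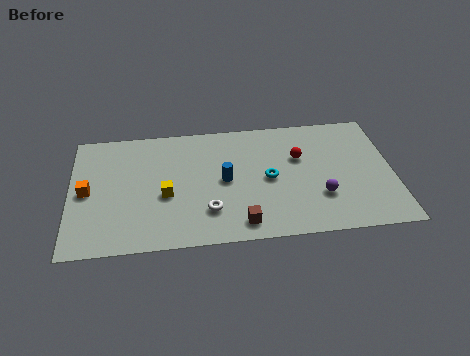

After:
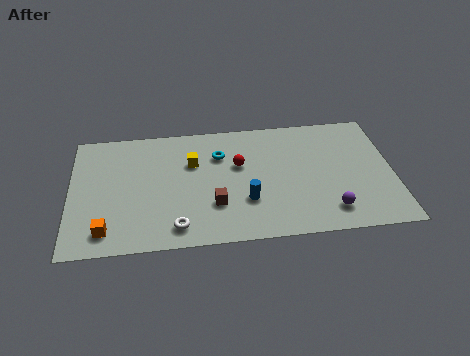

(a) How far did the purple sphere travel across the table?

1.1

From (11.8, 2.6) to (12.2, 1.6), the purple sphere covered √(0.4² + 1.0²) ≈ 1.1 units.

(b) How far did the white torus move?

1.7

From (6.5, 2.2) to (5.0, 1.3), the white torus covered √(1.5² + 0.9²) ≈ 1.7 units.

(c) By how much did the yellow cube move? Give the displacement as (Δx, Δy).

(1.3, 2.1)

The yellow cube was at about (4.5, 3.5) and moved to about (5.8, 5.6).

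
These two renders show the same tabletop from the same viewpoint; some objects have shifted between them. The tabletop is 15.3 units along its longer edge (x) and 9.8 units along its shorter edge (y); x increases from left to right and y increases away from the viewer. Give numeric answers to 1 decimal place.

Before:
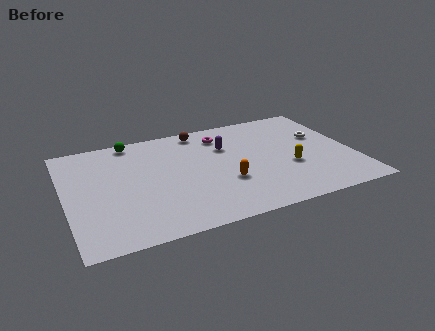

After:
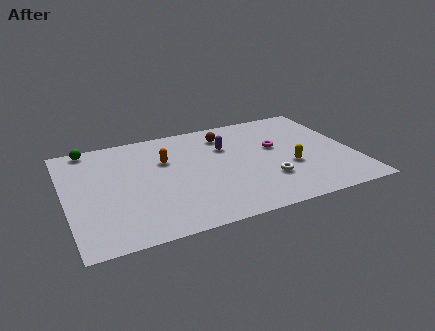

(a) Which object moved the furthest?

the white torus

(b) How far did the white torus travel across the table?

4.6

The white torus was near (13.8, 6.1) before and (10.5, 2.9) after, so it travelled √(3.3² + 3.2²) ≈ 4.6 units.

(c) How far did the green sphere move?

2.3

The green sphere was near (3.8, 8.9) before and (1.5, 9.0) after, so it travelled √(2.3² + 0.1²) ≈ 2.3 units.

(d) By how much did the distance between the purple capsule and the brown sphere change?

-1.1

Before: roughly 2.3 units apart; after: 1.2. That's 1.1 units closer together.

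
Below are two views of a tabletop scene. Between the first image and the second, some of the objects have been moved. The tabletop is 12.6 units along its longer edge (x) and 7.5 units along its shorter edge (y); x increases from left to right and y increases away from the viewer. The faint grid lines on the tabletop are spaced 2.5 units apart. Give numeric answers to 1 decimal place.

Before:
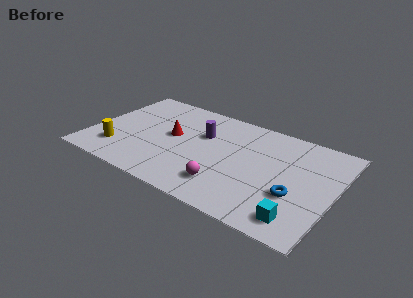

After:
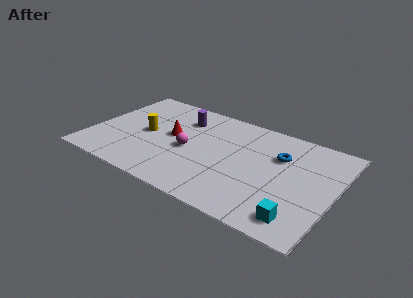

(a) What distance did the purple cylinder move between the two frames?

1.4

From (5.6, 4.9) to (4.4, 5.7), the purple cylinder covered √(1.2² + 0.8²) ≈ 1.4 units.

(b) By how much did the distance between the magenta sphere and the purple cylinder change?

-1.2

Before: roughly 3.6 units apart; after: 2.4. That's 1.2 units closer together.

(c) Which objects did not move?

the cyan cube and the red cone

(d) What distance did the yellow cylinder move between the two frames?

2.2

From (1.6, 1.8) to (2.8, 3.7), the yellow cylinder covered √(1.2² + 1.9²) ≈ 2.2 units.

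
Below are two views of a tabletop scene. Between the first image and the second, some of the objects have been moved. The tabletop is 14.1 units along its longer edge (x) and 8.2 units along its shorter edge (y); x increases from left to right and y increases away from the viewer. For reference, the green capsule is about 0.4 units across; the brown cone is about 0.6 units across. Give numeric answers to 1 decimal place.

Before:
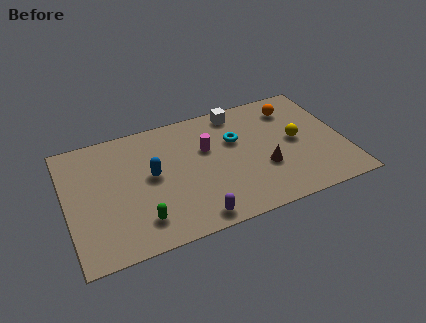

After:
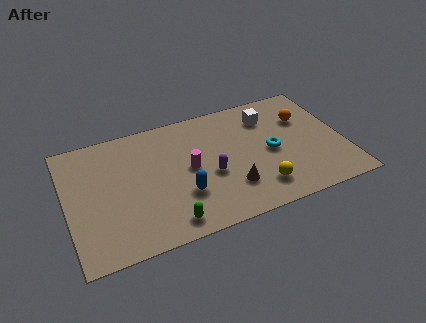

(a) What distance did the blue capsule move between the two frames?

2.3

The blue capsule was near (4.3, 4.4) before and (5.7, 2.6) after, so it travelled √(1.4² + 1.8²) ≈ 2.3 units.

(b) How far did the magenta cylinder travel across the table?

1.4

The magenta cylinder was near (7.2, 5.2) before and (6.2, 4.2) after, so it travelled √(1.0² + 1.0²) ≈ 1.4 units.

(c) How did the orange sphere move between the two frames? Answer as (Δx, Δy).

(0.5, -0.9)

The orange sphere started near (11.8, 6.5) and ended near (12.3, 5.6).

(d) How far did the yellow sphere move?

3.3

The yellow sphere moved from about (11.7, 4.2) to (9.5, 1.7), a distance of √(2.2² + 2.5²) ≈ 3.3.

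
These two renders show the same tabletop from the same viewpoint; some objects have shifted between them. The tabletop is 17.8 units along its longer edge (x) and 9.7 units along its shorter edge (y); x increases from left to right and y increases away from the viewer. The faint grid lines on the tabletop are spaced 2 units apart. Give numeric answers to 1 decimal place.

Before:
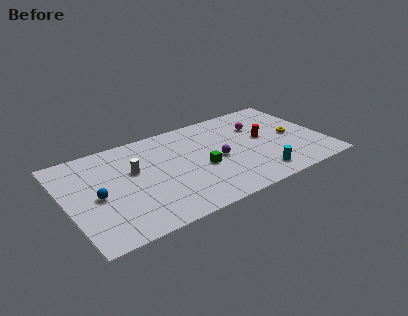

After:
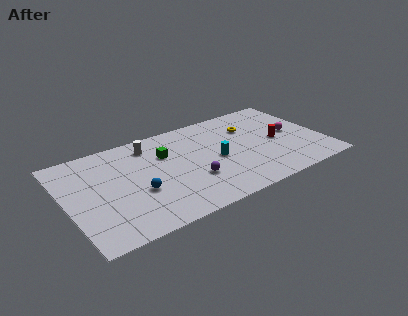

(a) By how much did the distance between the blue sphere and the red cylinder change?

-1.8

Before: roughly 11.8 units apart; after: 10.0. That's 1.8 units closer together.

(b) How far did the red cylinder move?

1.1

The red cylinder was near (13.8, 5.3) before and (14.7, 4.6) after, so it travelled √(0.9² + 0.7²) ≈ 1.1 units.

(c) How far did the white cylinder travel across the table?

2.5

The white cylinder was near (4.7, 5.9) before and (6.1, 8.0) after, so it travelled √(1.4² + 2.1²) ≈ 2.5 units.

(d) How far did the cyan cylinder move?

3.8

The cyan cylinder was near (12.8, 1.6) before and (10.3, 4.5) after, so it travelled √(2.5² + 2.9²) ≈ 3.8 units.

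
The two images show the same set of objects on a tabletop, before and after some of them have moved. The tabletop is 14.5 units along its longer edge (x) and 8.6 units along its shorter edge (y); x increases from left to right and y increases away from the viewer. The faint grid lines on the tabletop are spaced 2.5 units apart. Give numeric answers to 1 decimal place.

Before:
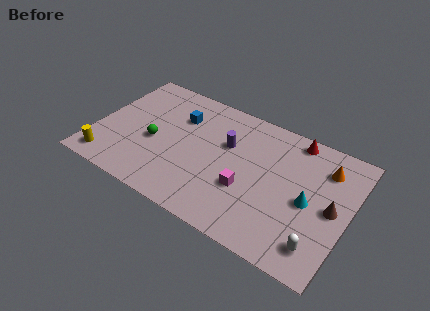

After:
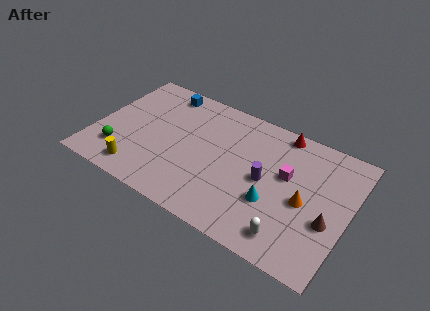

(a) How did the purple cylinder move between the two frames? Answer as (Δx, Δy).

(2.4, -1.3)

From the two frames, the purple cylinder sits at roughly (7.4, 5.5) before and (9.8, 4.2) after.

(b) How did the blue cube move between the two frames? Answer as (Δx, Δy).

(-1.2, 1.4)

The blue cube started near (4.5, 6.1) and ended near (3.3, 7.5).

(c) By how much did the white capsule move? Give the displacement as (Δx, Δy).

(-1.6, -0.2)

From the two frames, the white capsule sits at roughly (13.2, 1.6) before and (11.6, 1.4) after.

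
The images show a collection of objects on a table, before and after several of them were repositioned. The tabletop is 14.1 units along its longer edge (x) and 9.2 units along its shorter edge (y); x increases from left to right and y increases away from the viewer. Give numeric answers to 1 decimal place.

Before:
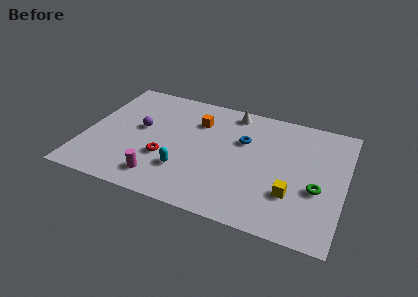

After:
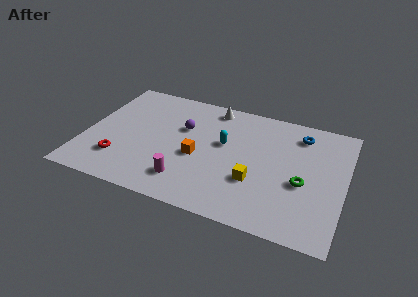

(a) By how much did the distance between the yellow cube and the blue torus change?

+0.6

The distance was about 4.3 in the first image and 4.9 in the second, so they moved 0.6 units further apart.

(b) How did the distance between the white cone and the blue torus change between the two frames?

+2.7

The distance was about 2.2 in the first image and 4.9 in the second, so they moved 2.7 units further apart.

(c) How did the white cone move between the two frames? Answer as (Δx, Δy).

(-1.1, 0.0)

The white cone started near (7.7, 8.1) and ended near (6.6, 8.1).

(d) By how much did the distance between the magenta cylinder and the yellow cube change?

-3.3

The distance was about 7.1 in the first image and 3.8 in the second, so they moved 3.3 units closer together.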